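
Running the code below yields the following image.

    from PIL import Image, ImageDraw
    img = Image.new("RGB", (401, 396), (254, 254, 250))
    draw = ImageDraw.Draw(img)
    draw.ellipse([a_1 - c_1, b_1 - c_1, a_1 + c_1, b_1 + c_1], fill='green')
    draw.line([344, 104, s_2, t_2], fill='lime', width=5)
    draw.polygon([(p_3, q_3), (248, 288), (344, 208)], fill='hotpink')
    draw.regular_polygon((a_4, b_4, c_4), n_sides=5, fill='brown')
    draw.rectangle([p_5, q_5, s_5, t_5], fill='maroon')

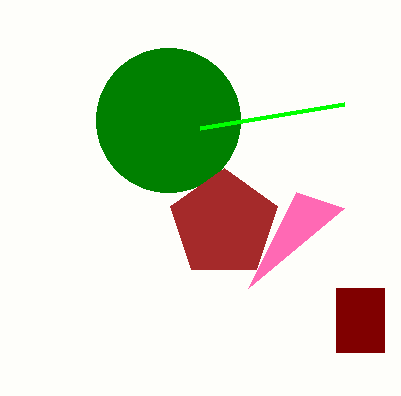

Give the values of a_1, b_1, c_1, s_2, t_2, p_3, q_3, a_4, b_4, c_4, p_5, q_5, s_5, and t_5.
a_1 = 168
b_1 = 120
c_1 = 72
s_2 = 200
t_2 = 128
p_3 = 296
q_3 = 192
a_4 = 224
b_4 = 224
c_4 = 56
p_5 = 336
q_5 = 288
s_5 = 384
t_5 = 352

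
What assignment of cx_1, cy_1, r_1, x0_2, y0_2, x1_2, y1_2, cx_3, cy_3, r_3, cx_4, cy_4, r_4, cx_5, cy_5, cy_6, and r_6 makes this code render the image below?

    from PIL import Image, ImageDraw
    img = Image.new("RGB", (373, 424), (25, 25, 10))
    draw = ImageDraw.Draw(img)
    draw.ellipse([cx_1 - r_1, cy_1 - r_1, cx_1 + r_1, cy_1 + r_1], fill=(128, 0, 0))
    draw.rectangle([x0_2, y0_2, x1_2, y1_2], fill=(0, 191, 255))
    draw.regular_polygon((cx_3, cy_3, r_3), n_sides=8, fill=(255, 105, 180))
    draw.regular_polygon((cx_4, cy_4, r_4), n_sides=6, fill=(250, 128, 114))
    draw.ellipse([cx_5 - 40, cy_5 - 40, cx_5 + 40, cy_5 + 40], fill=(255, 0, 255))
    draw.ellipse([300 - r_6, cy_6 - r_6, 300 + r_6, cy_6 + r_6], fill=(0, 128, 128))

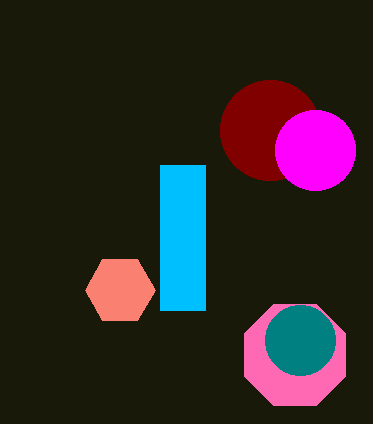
cx_1 = 270; cy_1 = 130; r_1 = 50; x0_2 = 160; y0_2 = 165; x1_2 = 205; y1_2 = 310; cx_3 = 295; cy_3 = 355; r_3 = 55; cx_4 = 120; cy_4 = 290; r_4 = 35; cx_5 = 315; cy_5 = 150; cy_6 = 340; r_6 = 35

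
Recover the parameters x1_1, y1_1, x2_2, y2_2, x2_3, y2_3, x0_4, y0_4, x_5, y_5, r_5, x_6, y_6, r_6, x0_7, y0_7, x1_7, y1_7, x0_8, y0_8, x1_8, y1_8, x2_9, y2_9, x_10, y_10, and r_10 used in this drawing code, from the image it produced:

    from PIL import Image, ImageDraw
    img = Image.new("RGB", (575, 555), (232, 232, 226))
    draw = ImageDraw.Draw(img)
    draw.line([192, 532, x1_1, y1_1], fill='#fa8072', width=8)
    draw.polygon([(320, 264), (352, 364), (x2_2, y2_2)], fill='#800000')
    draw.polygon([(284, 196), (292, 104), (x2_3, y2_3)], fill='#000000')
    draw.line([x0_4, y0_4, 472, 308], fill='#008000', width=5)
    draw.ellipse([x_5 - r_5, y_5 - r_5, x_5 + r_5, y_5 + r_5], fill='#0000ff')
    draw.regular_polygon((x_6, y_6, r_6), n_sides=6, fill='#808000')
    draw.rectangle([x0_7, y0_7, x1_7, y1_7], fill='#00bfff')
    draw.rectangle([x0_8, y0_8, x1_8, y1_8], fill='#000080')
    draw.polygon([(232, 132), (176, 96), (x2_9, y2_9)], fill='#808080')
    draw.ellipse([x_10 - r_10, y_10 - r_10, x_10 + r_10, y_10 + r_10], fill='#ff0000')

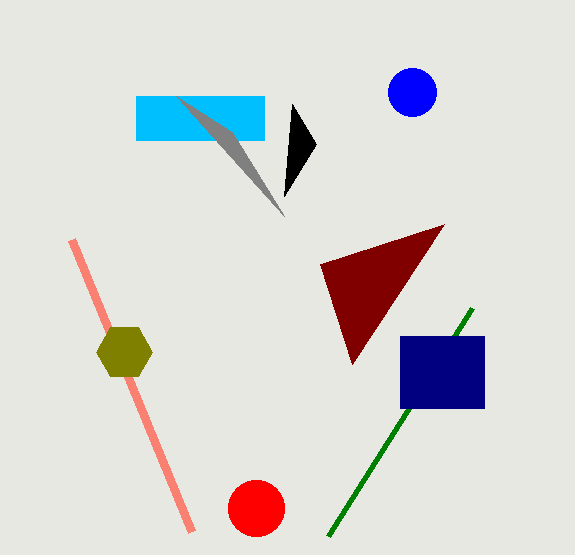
x1_1 = 72
y1_1 = 240
x2_2 = 444
y2_2 = 224
x2_3 = 316
y2_3 = 144
x0_4 = 328
y0_4 = 536
x_5 = 412
y_5 = 92
r_5 = 24
x_6 = 124
y_6 = 352
r_6 = 28
x0_7 = 136
y0_7 = 96
x1_7 = 264
y1_7 = 140
x0_8 = 400
y0_8 = 336
x1_8 = 484
y1_8 = 408
x2_9 = 284
y2_9 = 216
x_10 = 256
y_10 = 508
r_10 = 28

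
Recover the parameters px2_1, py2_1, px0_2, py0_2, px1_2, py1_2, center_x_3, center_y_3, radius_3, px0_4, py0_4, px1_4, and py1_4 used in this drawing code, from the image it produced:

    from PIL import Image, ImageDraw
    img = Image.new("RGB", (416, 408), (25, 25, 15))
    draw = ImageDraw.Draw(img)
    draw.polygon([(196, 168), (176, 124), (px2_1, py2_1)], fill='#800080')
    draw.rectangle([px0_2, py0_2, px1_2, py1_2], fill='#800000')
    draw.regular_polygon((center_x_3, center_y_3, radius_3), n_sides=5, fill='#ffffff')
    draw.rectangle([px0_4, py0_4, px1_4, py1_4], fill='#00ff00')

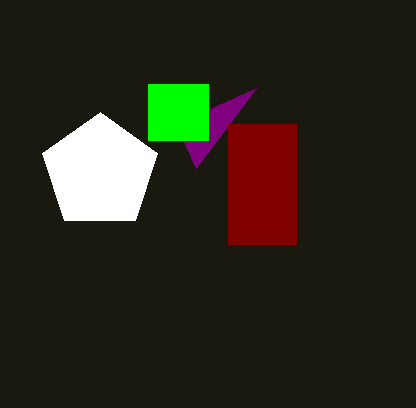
px2_1 = 256; py2_1 = 88; px0_2 = 228; py0_2 = 124; px1_2 = 296; py1_2 = 244; center_x_3 = 100; center_y_3 = 172; radius_3 = 60; px0_4 = 148; py0_4 = 84; px1_4 = 208; py1_4 = 140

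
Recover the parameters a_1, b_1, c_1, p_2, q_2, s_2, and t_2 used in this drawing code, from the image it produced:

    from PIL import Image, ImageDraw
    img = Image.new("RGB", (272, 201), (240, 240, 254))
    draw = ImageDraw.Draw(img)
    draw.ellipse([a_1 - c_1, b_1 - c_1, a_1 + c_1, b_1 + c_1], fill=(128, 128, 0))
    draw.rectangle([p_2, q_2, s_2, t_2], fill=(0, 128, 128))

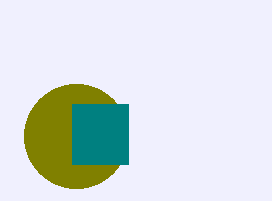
a_1 = 76, b_1 = 136, c_1 = 52, p_2 = 72, q_2 = 104, s_2 = 128, t_2 = 164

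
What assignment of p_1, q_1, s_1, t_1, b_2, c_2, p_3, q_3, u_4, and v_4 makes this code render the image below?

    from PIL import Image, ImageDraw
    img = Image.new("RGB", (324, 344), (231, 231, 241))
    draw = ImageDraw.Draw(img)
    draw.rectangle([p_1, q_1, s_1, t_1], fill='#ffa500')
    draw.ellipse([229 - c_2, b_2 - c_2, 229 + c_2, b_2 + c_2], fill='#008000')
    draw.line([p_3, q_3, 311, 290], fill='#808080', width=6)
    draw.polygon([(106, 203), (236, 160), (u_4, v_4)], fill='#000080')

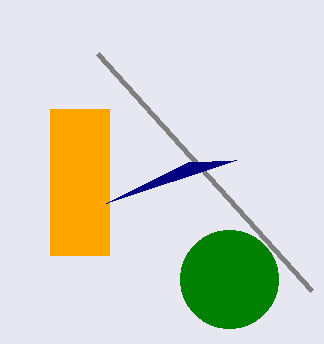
p_1 = 50, q_1 = 109, s_1 = 109, t_1 = 255, b_2 = 279, c_2 = 49, p_3 = 97, q_3 = 53, u_4 = 188, v_4 = 162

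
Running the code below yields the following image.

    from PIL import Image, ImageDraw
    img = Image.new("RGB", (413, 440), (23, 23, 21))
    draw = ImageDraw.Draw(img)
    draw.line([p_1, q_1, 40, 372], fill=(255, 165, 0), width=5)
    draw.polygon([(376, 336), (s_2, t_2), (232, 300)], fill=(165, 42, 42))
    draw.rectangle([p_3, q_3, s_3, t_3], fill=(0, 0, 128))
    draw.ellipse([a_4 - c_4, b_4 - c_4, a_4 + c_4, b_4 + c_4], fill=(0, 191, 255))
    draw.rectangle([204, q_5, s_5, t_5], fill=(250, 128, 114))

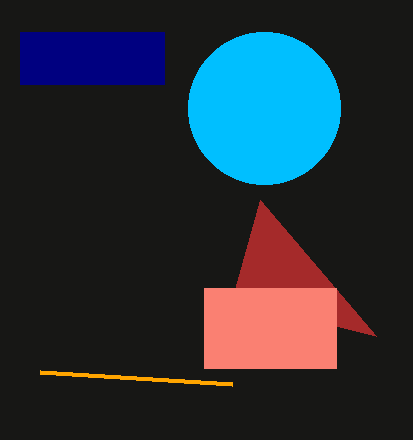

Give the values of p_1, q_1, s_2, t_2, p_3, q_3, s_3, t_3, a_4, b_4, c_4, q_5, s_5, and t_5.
p_1 = 232
q_1 = 384
s_2 = 260
t_2 = 200
p_3 = 20
q_3 = 32
s_3 = 164
t_3 = 84
a_4 = 264
b_4 = 108
c_4 = 76
q_5 = 288
s_5 = 336
t_5 = 368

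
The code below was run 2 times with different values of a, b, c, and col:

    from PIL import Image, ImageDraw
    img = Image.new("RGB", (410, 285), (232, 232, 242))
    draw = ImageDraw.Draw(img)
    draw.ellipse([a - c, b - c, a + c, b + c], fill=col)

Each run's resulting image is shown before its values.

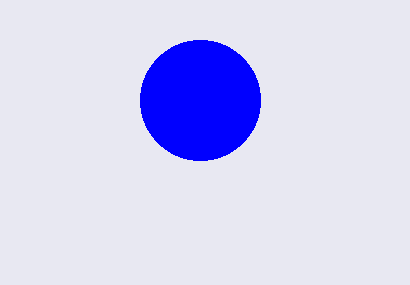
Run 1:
a = 200, b = 100, c = 60, col = 'blue'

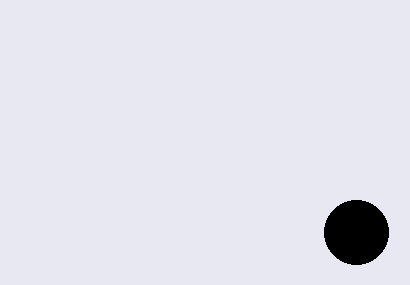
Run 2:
a = 356; b = 232; c = 32; col = 'black'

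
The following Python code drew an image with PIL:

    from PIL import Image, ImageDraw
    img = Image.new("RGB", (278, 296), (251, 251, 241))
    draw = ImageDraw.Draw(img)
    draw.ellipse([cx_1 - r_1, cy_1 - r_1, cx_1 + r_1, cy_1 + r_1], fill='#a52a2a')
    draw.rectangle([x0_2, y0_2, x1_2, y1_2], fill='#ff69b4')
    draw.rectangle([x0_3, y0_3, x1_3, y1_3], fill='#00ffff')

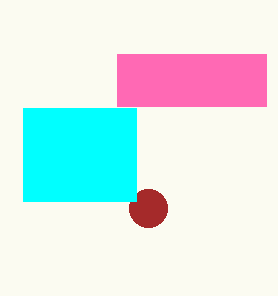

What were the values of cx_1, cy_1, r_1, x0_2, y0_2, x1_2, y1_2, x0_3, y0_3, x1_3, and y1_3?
cx_1 = 148; cy_1 = 208; r_1 = 19; x0_2 = 117; y0_2 = 54; x1_2 = 266; y1_2 = 106; x0_3 = 23; y0_3 = 108; x1_3 = 136; y1_3 = 201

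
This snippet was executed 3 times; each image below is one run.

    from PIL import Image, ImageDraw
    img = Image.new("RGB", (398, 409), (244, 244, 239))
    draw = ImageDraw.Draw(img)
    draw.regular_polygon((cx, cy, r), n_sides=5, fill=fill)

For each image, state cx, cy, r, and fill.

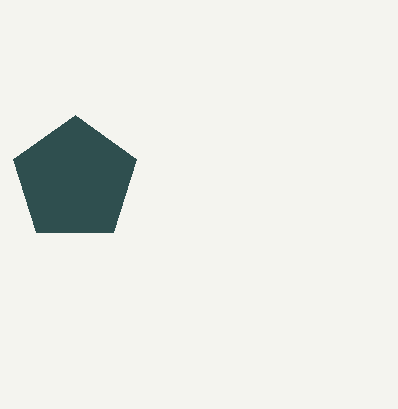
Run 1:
cx = 75, cy = 180, r = 65, fill = 'darkslategray'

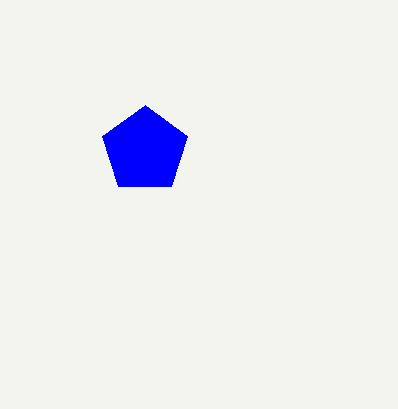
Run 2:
cx = 145
cy = 150
r = 45
fill = 'blue'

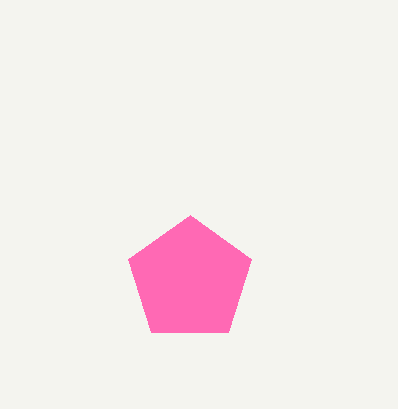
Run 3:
cx = 190, cy = 280, r = 65, fill = 'hotpink'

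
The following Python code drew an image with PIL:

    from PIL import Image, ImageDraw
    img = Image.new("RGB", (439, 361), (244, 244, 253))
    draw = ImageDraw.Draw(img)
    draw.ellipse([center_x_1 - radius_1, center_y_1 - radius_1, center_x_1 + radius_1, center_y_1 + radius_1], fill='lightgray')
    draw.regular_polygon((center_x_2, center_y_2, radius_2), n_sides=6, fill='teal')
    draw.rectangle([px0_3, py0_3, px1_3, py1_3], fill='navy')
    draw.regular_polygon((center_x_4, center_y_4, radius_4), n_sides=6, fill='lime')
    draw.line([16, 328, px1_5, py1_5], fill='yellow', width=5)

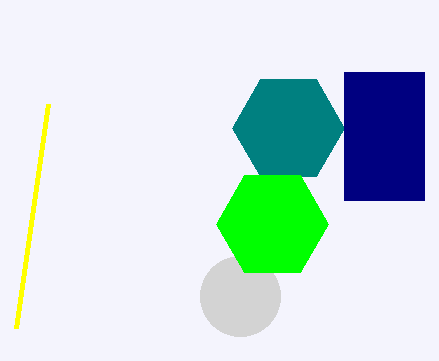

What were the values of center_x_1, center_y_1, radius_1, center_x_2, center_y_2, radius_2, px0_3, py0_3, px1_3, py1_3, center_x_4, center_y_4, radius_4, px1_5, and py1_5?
center_x_1 = 240; center_y_1 = 296; radius_1 = 40; center_x_2 = 288; center_y_2 = 128; radius_2 = 56; px0_3 = 344; py0_3 = 72; px1_3 = 424; py1_3 = 200; center_x_4 = 272; center_y_4 = 224; radius_4 = 56; px1_5 = 48; py1_5 = 104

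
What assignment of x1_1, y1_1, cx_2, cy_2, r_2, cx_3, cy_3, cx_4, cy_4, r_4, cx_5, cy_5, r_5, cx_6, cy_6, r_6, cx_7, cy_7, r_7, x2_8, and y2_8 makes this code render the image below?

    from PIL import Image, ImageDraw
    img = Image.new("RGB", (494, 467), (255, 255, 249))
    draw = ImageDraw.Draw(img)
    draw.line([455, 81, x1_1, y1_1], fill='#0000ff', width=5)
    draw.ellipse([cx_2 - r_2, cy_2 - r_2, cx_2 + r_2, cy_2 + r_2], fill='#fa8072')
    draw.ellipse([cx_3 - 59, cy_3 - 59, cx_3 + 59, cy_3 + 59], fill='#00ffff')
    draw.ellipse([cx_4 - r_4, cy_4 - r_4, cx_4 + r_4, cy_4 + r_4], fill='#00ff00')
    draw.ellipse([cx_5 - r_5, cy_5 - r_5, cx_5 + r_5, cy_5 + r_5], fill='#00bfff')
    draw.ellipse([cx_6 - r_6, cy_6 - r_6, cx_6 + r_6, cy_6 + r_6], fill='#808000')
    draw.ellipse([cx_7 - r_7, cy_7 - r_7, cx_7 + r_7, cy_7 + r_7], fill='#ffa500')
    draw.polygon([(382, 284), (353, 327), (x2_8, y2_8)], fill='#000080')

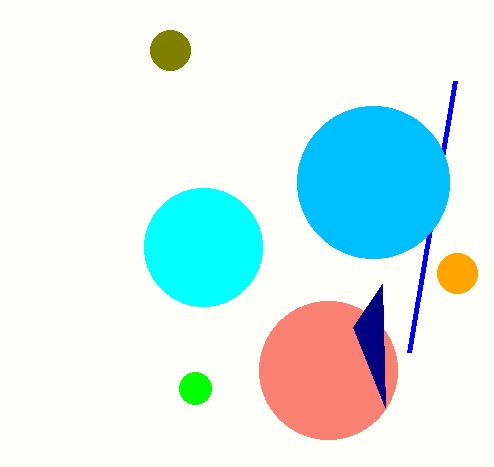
x1_1 = 409; y1_1 = 352; cx_2 = 328; cy_2 = 370; r_2 = 69; cx_3 = 203; cy_3 = 247; cx_4 = 195; cy_4 = 388; r_4 = 16; cx_5 = 373; cy_5 = 182; r_5 = 76; cx_6 = 170; cy_6 = 50; r_6 = 20; cx_7 = 457; cy_7 = 273; r_7 = 20; x2_8 = 385; y2_8 = 407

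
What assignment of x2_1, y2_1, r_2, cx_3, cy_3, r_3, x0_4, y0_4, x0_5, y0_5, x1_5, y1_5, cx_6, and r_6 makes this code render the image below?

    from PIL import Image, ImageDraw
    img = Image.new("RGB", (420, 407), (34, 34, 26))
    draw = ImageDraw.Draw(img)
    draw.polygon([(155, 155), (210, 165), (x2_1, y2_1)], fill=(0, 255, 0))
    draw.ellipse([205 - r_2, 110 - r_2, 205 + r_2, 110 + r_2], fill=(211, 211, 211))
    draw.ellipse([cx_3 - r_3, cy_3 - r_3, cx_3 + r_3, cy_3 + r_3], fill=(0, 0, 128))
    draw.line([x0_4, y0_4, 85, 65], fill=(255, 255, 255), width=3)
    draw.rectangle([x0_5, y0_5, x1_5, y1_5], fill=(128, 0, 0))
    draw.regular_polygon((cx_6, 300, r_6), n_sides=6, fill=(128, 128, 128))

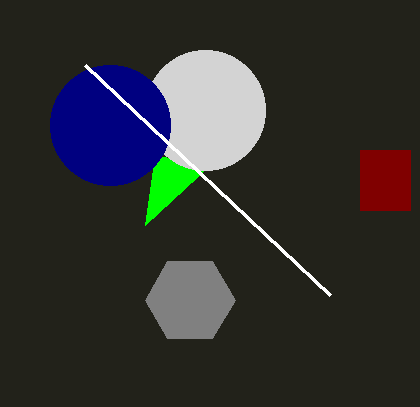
x2_1 = 145; y2_1 = 225; r_2 = 60; cx_3 = 110; cy_3 = 125; r_3 = 60; x0_4 = 330; y0_4 = 295; x0_5 = 360; y0_5 = 150; x1_5 = 410; y1_5 = 210; cx_6 = 190; r_6 = 45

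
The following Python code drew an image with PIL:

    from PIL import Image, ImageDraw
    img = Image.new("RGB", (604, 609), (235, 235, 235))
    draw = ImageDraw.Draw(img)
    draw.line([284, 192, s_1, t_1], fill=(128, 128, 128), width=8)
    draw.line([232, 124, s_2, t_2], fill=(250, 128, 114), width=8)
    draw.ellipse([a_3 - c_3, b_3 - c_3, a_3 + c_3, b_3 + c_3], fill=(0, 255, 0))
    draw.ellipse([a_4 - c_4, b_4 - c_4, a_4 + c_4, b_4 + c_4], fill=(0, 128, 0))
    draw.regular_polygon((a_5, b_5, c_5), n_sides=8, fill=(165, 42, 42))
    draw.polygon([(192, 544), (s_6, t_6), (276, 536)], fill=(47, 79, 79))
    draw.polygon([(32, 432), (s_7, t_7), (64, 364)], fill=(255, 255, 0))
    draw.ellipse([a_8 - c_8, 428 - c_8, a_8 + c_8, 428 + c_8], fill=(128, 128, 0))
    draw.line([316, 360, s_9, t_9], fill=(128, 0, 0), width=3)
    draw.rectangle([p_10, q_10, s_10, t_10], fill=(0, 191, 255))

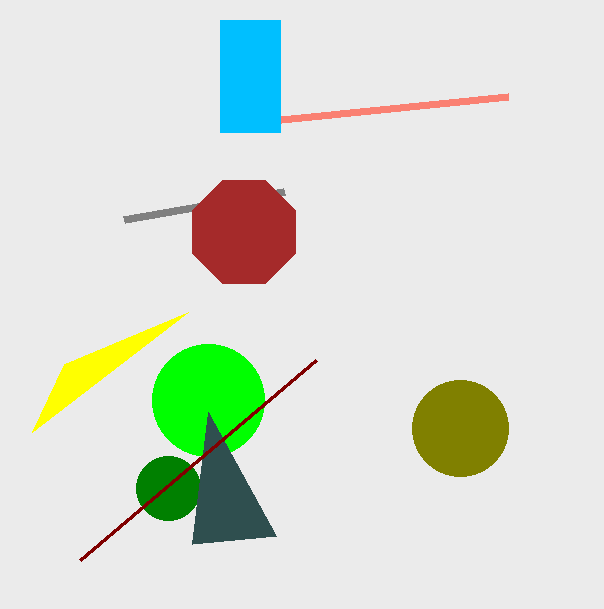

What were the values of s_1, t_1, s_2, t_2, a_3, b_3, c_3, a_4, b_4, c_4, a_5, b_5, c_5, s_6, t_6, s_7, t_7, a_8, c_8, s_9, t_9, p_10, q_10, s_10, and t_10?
s_1 = 124; t_1 = 220; s_2 = 508; t_2 = 96; a_3 = 208; b_3 = 400; c_3 = 56; a_4 = 168; b_4 = 488; c_4 = 32; a_5 = 244; b_5 = 232; c_5 = 56; s_6 = 208; t_6 = 412; s_7 = 188; t_7 = 312; a_8 = 460; c_8 = 48; s_9 = 80; t_9 = 560; p_10 = 220; q_10 = 20; s_10 = 280; t_10 = 132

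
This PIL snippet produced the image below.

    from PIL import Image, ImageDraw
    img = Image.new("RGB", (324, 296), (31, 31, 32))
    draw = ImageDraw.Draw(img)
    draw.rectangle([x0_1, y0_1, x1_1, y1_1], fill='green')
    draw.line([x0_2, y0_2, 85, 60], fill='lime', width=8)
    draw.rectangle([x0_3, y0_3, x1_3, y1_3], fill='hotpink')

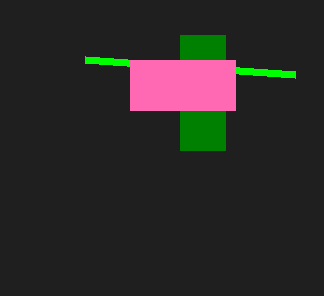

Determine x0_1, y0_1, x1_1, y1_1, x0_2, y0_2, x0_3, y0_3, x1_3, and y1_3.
x0_1 = 180; y0_1 = 35; x1_1 = 225; y1_1 = 150; x0_2 = 295; y0_2 = 75; x0_3 = 130; y0_3 = 60; x1_3 = 235; y1_3 = 110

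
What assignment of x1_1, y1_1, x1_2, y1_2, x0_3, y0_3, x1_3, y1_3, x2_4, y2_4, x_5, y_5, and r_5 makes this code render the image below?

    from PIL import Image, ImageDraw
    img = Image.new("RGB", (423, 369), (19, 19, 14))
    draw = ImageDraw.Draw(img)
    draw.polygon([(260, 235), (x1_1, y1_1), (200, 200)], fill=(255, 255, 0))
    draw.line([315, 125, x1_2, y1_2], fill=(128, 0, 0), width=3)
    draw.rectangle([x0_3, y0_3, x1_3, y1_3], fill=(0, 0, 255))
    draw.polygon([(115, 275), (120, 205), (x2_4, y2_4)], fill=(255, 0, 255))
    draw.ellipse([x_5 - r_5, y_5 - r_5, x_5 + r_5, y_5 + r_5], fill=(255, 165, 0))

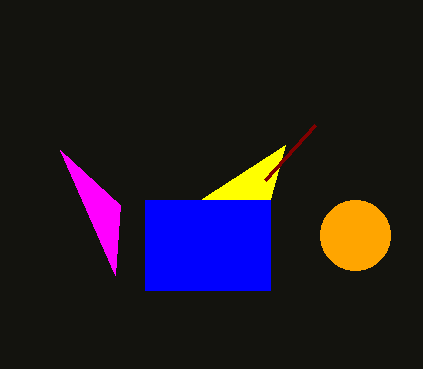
x1_1 = 285, y1_1 = 145, x1_2 = 265, y1_2 = 180, x0_3 = 145, y0_3 = 200, x1_3 = 270, y1_3 = 290, x2_4 = 60, y2_4 = 150, x_5 = 355, y_5 = 235, r_5 = 35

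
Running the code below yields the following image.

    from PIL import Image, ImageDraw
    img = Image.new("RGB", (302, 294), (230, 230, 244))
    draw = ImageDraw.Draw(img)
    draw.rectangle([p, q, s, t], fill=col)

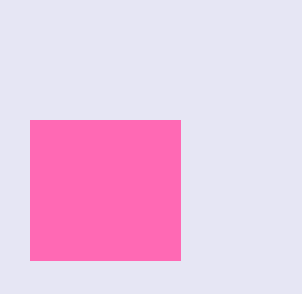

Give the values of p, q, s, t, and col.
p = 30, q = 120, s = 180, t = 260, col = 'hotpink'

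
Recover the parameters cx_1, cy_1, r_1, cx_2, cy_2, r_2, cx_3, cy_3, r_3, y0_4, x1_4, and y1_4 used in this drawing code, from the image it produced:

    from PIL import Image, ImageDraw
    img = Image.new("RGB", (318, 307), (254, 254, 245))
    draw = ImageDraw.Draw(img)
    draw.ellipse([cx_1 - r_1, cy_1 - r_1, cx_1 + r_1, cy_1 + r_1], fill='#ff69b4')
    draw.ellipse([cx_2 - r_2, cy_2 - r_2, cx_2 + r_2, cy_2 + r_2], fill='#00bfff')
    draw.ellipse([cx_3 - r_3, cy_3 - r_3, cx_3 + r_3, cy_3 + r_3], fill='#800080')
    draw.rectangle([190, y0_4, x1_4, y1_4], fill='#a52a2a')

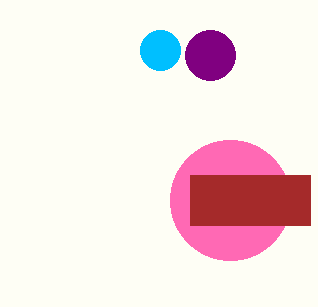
cx_1 = 230, cy_1 = 200, r_1 = 60, cx_2 = 160, cy_2 = 50, r_2 = 20, cx_3 = 210, cy_3 = 55, r_3 = 25, y0_4 = 175, x1_4 = 310, y1_4 = 225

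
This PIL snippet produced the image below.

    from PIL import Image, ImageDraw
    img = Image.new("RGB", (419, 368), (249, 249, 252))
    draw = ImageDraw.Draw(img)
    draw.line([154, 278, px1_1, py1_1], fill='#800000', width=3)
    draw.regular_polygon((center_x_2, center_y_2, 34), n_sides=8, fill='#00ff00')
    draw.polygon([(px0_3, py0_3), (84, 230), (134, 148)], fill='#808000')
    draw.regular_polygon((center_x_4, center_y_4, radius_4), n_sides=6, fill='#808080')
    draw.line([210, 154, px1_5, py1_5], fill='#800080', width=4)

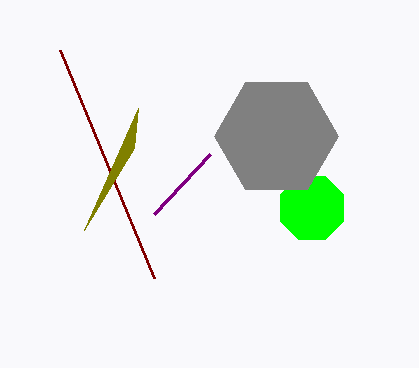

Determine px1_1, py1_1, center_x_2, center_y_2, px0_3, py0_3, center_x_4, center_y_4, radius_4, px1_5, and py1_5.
px1_1 = 60; py1_1 = 50; center_x_2 = 312; center_y_2 = 208; px0_3 = 138; py0_3 = 108; center_x_4 = 276; center_y_4 = 136; radius_4 = 62; px1_5 = 154; py1_5 = 214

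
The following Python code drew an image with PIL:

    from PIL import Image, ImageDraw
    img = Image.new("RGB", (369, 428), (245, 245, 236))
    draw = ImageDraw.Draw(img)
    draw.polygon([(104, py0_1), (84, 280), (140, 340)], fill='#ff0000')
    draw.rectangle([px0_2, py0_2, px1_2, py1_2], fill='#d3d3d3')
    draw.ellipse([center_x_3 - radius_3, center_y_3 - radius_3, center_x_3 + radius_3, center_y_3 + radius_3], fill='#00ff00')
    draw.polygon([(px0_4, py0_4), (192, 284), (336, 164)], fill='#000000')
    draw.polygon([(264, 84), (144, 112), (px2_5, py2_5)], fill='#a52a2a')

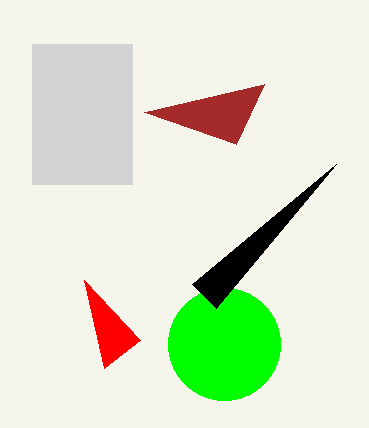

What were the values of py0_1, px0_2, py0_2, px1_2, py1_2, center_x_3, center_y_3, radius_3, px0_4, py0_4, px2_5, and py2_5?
py0_1 = 368, px0_2 = 32, py0_2 = 44, px1_2 = 132, py1_2 = 184, center_x_3 = 224, center_y_3 = 344, radius_3 = 56, px0_4 = 216, py0_4 = 308, px2_5 = 236, py2_5 = 144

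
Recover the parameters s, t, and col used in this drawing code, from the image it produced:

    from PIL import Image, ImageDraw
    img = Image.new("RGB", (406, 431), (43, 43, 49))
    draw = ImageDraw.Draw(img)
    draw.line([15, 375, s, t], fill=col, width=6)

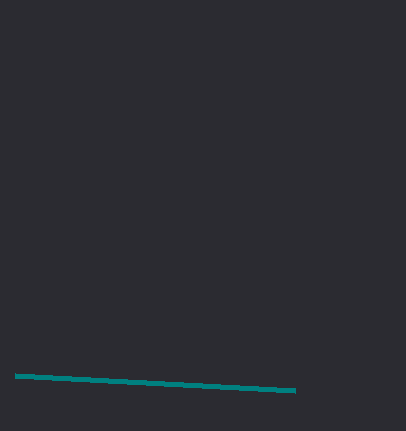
s = 295, t = 390, col = 'teal'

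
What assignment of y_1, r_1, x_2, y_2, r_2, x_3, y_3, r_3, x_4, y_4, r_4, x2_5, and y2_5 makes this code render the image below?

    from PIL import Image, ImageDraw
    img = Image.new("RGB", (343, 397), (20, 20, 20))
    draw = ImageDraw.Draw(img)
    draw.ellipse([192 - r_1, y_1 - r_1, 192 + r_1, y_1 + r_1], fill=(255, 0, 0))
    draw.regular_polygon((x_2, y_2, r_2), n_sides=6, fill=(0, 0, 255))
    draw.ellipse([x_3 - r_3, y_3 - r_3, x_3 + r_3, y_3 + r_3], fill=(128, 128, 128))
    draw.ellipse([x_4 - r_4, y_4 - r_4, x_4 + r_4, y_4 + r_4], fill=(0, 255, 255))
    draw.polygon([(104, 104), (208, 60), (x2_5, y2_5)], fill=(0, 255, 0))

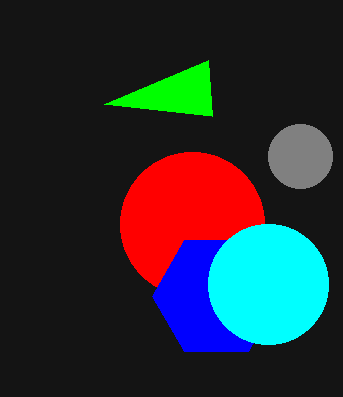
y_1 = 224; r_1 = 72; x_2 = 216; y_2 = 296; r_2 = 64; x_3 = 300; y_3 = 156; r_3 = 32; x_4 = 268; y_4 = 284; r_4 = 60; x2_5 = 212; y2_5 = 116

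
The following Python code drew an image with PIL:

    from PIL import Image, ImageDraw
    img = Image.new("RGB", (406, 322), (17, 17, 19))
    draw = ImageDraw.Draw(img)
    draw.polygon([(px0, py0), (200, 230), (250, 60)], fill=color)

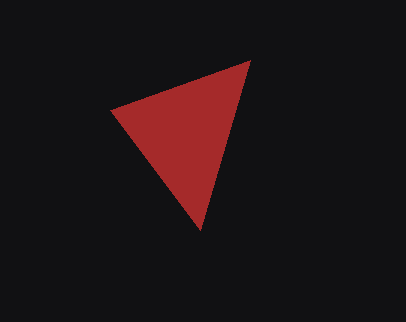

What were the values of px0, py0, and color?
px0 = 110
py0 = 110
color = 'brown'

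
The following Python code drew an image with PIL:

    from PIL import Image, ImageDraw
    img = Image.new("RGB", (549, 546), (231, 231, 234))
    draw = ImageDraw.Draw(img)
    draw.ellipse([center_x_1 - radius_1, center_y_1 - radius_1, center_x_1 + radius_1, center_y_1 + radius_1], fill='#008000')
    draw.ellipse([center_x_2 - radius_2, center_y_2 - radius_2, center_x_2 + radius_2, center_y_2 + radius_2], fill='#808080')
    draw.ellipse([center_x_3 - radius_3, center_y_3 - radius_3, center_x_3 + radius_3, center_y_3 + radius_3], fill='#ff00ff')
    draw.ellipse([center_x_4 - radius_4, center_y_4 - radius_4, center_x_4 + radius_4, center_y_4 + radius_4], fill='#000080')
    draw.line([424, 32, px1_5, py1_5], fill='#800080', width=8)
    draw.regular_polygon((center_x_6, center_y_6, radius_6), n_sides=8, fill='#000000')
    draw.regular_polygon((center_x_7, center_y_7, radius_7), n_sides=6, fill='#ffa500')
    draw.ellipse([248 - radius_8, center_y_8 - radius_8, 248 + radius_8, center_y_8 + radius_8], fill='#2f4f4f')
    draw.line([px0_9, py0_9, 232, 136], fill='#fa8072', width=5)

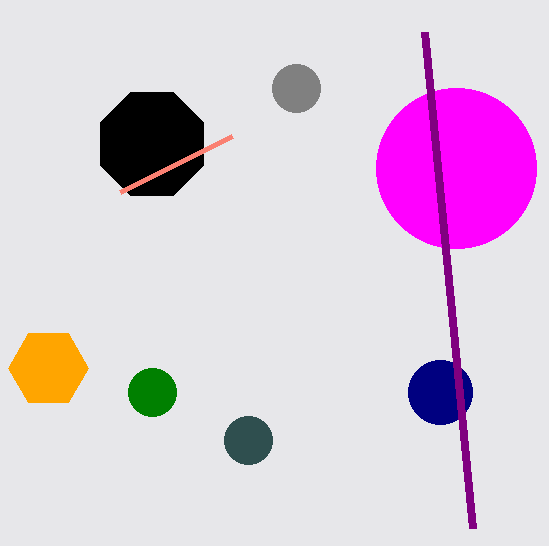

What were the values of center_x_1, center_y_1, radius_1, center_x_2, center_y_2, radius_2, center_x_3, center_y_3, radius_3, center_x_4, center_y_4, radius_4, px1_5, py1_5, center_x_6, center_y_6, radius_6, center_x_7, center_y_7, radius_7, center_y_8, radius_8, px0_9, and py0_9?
center_x_1 = 152, center_y_1 = 392, radius_1 = 24, center_x_2 = 296, center_y_2 = 88, radius_2 = 24, center_x_3 = 456, center_y_3 = 168, radius_3 = 80, center_x_4 = 440, center_y_4 = 392, radius_4 = 32, px1_5 = 472, py1_5 = 528, center_x_6 = 152, center_y_6 = 144, radius_6 = 56, center_x_7 = 48, center_y_7 = 368, radius_7 = 40, center_y_8 = 440, radius_8 = 24, px0_9 = 120, py0_9 = 192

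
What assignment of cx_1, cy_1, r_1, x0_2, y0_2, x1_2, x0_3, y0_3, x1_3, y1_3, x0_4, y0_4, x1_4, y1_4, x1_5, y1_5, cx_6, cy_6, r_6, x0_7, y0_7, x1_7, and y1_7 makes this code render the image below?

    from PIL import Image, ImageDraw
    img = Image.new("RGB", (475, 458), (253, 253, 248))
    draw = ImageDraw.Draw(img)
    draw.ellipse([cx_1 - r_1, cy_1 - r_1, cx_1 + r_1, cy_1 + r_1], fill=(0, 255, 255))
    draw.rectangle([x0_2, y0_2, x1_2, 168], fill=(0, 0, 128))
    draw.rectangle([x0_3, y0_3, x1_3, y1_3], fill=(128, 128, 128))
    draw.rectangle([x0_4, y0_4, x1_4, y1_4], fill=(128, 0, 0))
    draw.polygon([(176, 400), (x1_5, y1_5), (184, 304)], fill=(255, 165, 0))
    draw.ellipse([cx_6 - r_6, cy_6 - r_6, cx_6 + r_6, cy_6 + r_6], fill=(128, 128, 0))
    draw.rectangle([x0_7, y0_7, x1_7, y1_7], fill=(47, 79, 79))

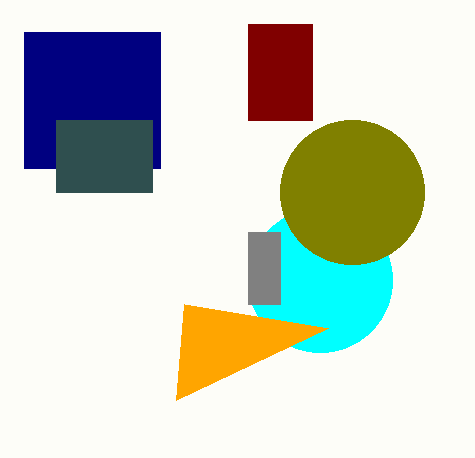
cx_1 = 320
cy_1 = 280
r_1 = 72
x0_2 = 24
y0_2 = 32
x1_2 = 160
x0_3 = 248
y0_3 = 232
x1_3 = 280
y1_3 = 304
x0_4 = 248
y0_4 = 24
x1_4 = 312
y1_4 = 120
x1_5 = 328
y1_5 = 328
cx_6 = 352
cy_6 = 192
r_6 = 72
x0_7 = 56
y0_7 = 120
x1_7 = 152
y1_7 = 192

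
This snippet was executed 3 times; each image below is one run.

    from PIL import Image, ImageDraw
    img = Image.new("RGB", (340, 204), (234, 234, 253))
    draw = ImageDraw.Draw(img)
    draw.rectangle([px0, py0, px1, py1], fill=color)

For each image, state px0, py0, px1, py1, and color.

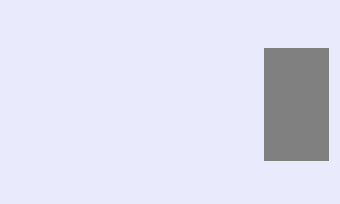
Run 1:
px0 = 264, py0 = 48, px1 = 328, py1 = 160, color = 'gray'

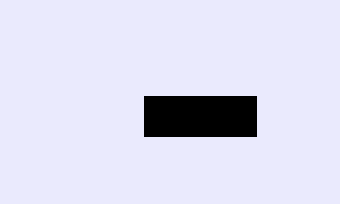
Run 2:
px0 = 144
py0 = 96
px1 = 256
py1 = 136
color = 'black'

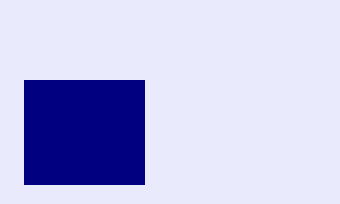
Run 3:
px0 = 24; py0 = 80; px1 = 144; py1 = 184; color = 'navy'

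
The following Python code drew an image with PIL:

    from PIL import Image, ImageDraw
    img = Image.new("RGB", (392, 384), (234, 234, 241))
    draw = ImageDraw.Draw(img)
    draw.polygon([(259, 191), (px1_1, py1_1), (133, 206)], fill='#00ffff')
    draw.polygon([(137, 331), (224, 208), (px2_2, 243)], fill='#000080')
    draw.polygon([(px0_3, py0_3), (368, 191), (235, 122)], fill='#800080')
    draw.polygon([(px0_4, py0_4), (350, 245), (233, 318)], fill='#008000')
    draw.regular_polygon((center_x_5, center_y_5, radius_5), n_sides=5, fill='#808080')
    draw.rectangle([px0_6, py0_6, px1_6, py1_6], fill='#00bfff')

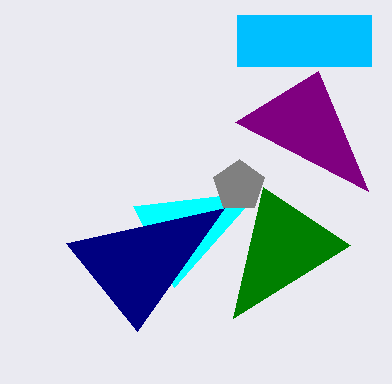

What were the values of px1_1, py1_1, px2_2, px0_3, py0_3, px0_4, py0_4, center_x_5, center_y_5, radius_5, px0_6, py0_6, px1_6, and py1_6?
px1_1 = 174
py1_1 = 287
px2_2 = 66
px0_3 = 318
py0_3 = 71
px0_4 = 263
py0_4 = 187
center_x_5 = 239
center_y_5 = 186
radius_5 = 27
px0_6 = 237
py0_6 = 15
px1_6 = 371
py1_6 = 66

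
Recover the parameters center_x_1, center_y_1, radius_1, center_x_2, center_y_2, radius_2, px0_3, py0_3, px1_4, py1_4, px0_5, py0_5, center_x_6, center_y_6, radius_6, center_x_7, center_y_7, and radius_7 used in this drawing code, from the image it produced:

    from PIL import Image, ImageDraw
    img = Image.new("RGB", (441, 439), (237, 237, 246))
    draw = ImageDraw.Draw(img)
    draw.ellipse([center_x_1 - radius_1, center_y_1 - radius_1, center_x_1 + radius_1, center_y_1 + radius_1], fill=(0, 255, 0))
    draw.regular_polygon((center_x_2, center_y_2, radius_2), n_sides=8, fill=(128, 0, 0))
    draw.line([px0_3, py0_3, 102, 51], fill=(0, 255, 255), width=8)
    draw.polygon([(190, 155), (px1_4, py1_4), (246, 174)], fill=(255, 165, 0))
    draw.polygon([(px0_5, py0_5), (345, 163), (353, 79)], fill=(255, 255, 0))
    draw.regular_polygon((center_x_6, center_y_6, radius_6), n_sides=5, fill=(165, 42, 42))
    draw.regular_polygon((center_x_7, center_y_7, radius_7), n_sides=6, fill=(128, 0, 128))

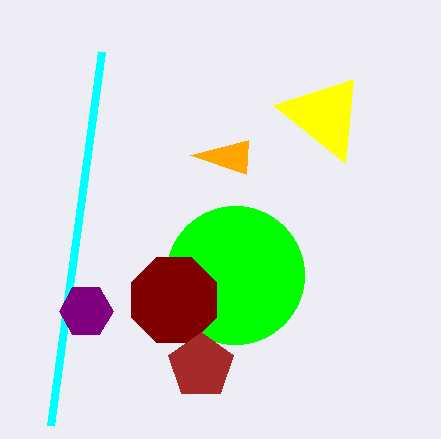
center_x_1 = 235
center_y_1 = 275
radius_1 = 69
center_x_2 = 174
center_y_2 = 300
radius_2 = 46
px0_3 = 51
py0_3 = 425
px1_4 = 248
py1_4 = 140
px0_5 = 273
py0_5 = 105
center_x_6 = 201
center_y_6 = 366
radius_6 = 34
center_x_7 = 86
center_y_7 = 311
radius_7 = 27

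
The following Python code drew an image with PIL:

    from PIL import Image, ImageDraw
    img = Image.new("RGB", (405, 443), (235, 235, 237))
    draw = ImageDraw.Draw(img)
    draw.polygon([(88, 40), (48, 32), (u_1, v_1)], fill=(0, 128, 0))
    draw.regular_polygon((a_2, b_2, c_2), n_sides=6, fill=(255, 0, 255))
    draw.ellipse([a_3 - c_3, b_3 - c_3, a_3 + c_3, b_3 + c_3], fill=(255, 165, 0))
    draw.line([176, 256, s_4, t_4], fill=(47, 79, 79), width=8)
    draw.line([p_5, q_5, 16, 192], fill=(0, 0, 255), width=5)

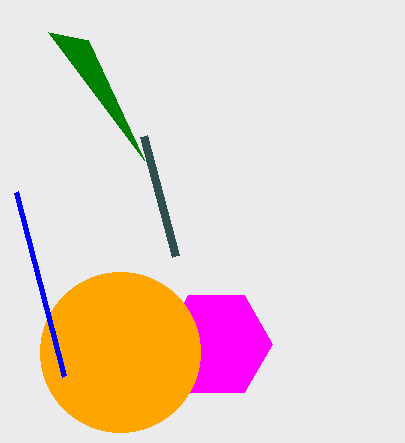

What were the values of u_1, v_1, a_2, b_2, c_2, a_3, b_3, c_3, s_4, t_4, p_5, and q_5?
u_1 = 144, v_1 = 160, a_2 = 216, b_2 = 344, c_2 = 56, a_3 = 120, b_3 = 352, c_3 = 80, s_4 = 144, t_4 = 136, p_5 = 64, q_5 = 376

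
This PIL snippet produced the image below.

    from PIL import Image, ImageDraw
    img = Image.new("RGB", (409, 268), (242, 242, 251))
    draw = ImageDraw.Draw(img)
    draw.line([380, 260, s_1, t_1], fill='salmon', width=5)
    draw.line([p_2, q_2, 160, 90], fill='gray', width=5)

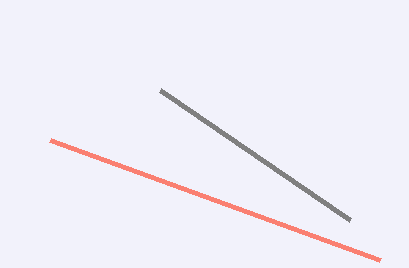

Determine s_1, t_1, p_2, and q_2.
s_1 = 50, t_1 = 140, p_2 = 350, q_2 = 220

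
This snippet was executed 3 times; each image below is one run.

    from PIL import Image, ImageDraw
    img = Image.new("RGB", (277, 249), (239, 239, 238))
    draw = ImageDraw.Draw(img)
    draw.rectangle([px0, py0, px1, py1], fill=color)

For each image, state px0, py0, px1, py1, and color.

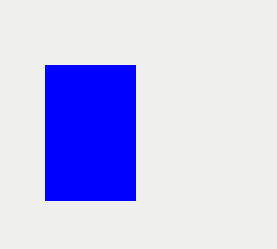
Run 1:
px0 = 45; py0 = 65; px1 = 135; py1 = 200; color = 'blue'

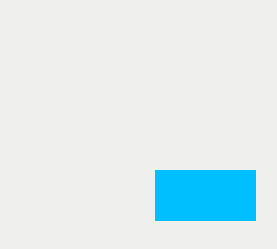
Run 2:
px0 = 155, py0 = 170, px1 = 255, py1 = 220, color = 'deepskyblue'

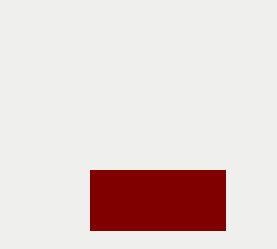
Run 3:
px0 = 90; py0 = 170; px1 = 225; py1 = 230; color = 'maroon'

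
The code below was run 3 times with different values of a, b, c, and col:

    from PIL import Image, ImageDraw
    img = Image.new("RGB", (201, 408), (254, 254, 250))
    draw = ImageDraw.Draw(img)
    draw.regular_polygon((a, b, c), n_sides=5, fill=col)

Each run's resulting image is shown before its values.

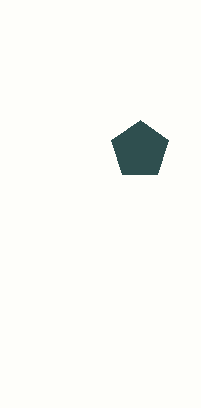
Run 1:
a = 140
b = 150
c = 30
col = 'darkslategray'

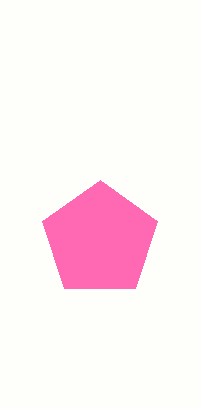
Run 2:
a = 100, b = 240, c = 60, col = 'hotpink'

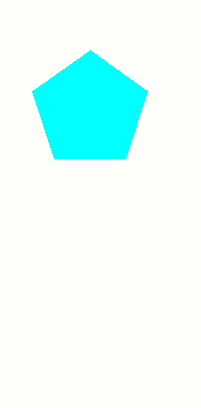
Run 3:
a = 90; b = 110; c = 60; col = 'cyan'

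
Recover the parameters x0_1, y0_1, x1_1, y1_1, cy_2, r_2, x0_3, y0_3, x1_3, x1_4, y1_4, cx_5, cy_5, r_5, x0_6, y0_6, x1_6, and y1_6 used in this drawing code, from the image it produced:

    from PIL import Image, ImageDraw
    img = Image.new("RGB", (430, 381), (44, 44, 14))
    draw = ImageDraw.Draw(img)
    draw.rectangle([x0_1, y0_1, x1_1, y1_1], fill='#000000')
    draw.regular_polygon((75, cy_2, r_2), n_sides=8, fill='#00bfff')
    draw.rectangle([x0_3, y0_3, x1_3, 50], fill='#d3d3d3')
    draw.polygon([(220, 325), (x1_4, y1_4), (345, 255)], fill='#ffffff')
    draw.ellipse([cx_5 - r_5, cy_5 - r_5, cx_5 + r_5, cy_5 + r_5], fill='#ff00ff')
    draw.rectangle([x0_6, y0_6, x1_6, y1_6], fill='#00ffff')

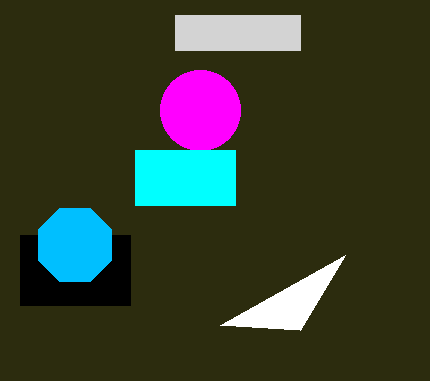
x0_1 = 20
y0_1 = 235
x1_1 = 130
y1_1 = 305
cy_2 = 245
r_2 = 40
x0_3 = 175
y0_3 = 15
x1_3 = 300
x1_4 = 300
y1_4 = 330
cx_5 = 200
cy_5 = 110
r_5 = 40
x0_6 = 135
y0_6 = 150
x1_6 = 235
y1_6 = 205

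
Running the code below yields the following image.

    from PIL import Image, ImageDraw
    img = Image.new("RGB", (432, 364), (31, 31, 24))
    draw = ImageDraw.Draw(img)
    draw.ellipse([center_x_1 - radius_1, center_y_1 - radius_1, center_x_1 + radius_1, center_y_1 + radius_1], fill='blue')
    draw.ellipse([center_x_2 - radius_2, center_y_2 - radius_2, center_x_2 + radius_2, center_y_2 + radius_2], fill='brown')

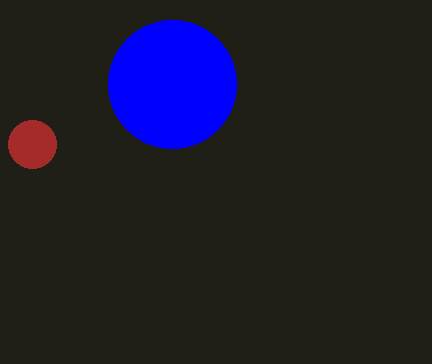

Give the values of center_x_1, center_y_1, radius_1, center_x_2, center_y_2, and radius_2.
center_x_1 = 172
center_y_1 = 84
radius_1 = 64
center_x_2 = 32
center_y_2 = 144
radius_2 = 24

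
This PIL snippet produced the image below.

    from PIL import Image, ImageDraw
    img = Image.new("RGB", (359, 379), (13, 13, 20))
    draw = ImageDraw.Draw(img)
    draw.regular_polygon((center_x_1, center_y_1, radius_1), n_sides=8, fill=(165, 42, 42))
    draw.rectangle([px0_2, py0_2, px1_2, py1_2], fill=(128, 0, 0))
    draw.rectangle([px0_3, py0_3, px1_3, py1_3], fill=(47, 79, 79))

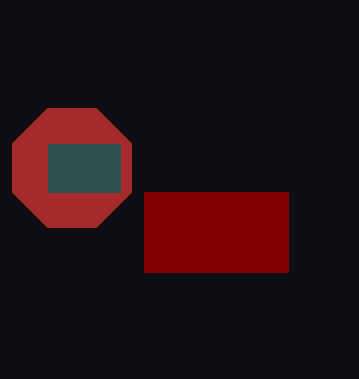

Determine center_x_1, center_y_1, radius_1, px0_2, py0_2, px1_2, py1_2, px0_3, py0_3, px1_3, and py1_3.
center_x_1 = 72, center_y_1 = 168, radius_1 = 64, px0_2 = 144, py0_2 = 192, px1_2 = 288, py1_2 = 272, px0_3 = 48, py0_3 = 144, px1_3 = 120, py1_3 = 192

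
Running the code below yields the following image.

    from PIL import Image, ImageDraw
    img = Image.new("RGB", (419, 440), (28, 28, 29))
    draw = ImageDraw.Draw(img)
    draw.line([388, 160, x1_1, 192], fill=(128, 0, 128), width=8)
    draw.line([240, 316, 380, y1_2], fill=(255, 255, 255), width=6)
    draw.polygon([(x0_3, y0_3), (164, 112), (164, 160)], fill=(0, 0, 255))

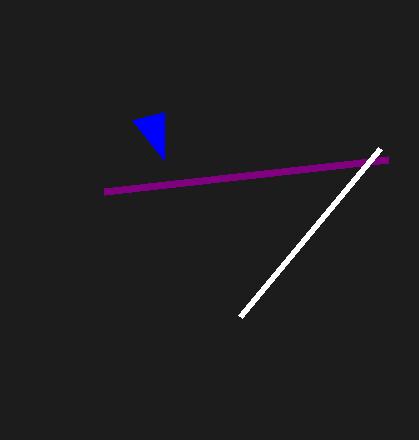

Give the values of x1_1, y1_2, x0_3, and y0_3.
x1_1 = 104; y1_2 = 148; x0_3 = 132; y0_3 = 120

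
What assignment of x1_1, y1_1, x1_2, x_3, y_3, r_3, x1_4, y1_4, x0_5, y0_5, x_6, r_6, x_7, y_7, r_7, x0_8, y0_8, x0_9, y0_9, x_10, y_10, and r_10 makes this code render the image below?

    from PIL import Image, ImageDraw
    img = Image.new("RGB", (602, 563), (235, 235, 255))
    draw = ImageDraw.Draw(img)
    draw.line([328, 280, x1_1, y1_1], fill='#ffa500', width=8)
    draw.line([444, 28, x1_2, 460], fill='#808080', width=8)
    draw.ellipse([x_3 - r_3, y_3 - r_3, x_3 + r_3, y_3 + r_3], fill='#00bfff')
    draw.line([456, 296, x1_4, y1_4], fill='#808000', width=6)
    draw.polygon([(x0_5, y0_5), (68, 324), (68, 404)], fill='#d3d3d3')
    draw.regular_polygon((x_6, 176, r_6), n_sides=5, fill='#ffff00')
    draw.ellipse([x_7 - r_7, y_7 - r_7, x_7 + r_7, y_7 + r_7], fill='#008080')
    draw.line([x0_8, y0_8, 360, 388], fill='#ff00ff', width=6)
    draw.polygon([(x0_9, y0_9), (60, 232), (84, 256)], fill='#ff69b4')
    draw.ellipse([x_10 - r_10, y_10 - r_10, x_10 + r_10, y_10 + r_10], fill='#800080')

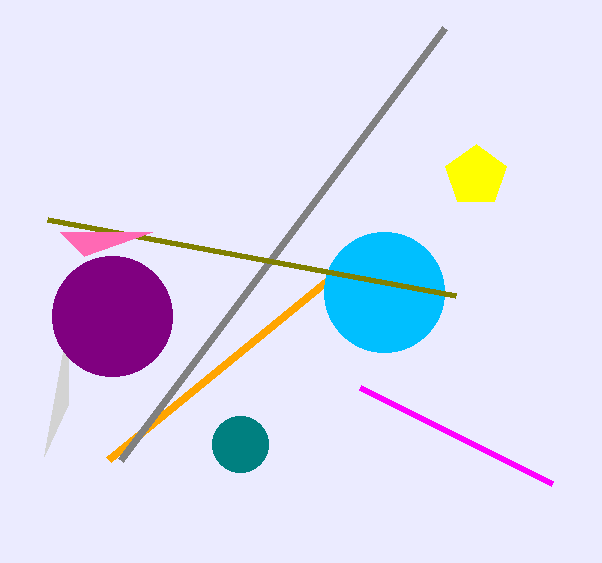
x1_1 = 108; y1_1 = 460; x1_2 = 120; x_3 = 384; y_3 = 292; r_3 = 60; x1_4 = 48; y1_4 = 220; x0_5 = 44; y0_5 = 456; x_6 = 476; r_6 = 32; x_7 = 240; y_7 = 444; r_7 = 28; x0_8 = 552; y0_8 = 484; x0_9 = 152; y0_9 = 232; x_10 = 112; y_10 = 316; r_10 = 60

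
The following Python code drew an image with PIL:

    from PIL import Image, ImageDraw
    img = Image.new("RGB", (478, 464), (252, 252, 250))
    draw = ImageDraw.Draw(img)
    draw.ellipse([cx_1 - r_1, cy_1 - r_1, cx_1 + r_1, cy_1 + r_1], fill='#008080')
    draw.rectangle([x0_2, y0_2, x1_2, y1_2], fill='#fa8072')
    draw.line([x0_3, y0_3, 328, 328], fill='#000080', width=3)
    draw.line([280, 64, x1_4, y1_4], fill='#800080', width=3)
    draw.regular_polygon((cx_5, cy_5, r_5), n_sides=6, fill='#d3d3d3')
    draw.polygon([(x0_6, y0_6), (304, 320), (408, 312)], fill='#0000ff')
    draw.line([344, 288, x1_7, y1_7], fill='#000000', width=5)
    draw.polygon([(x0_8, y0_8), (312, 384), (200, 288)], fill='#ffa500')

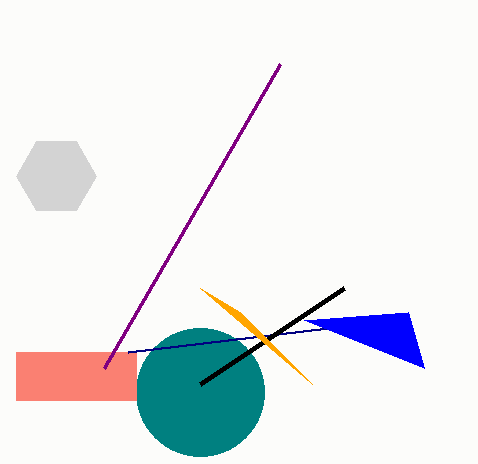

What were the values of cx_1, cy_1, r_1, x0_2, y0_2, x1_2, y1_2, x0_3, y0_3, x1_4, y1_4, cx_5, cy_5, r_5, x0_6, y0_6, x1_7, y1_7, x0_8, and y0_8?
cx_1 = 200, cy_1 = 392, r_1 = 64, x0_2 = 16, y0_2 = 352, x1_2 = 136, y1_2 = 400, x0_3 = 128, y0_3 = 352, x1_4 = 104, y1_4 = 368, cx_5 = 56, cy_5 = 176, r_5 = 40, x0_6 = 424, y0_6 = 368, x1_7 = 200, y1_7 = 384, x0_8 = 240, y0_8 = 312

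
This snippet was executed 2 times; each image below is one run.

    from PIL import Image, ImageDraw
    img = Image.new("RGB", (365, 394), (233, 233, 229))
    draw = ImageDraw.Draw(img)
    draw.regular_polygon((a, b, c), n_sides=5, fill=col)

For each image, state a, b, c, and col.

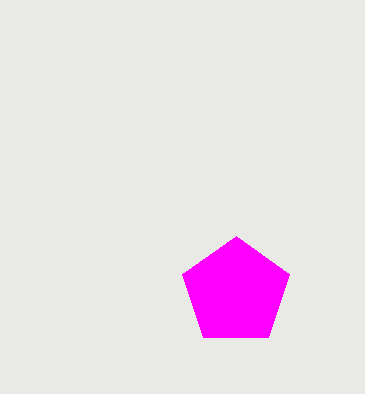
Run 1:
a = 236, b = 292, c = 56, col = 'magenta'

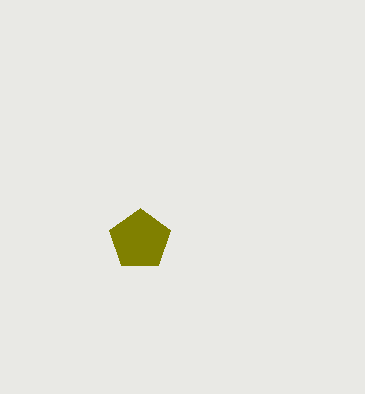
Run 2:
a = 140
b = 240
c = 32
col = 'olive'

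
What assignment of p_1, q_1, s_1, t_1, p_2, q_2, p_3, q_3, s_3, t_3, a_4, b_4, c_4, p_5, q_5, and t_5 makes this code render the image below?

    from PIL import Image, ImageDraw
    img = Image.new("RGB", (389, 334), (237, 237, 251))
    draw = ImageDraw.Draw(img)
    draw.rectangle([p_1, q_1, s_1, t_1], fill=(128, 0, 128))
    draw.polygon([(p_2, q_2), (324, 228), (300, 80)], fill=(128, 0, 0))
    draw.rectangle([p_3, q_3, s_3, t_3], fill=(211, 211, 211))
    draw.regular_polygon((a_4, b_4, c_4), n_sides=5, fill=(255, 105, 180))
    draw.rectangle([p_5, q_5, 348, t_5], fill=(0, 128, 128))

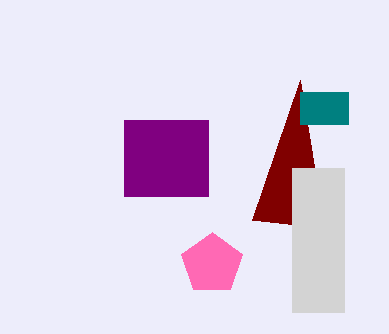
p_1 = 124, q_1 = 120, s_1 = 208, t_1 = 196, p_2 = 252, q_2 = 220, p_3 = 292, q_3 = 168, s_3 = 344, t_3 = 312, a_4 = 212, b_4 = 264, c_4 = 32, p_5 = 300, q_5 = 92, t_5 = 124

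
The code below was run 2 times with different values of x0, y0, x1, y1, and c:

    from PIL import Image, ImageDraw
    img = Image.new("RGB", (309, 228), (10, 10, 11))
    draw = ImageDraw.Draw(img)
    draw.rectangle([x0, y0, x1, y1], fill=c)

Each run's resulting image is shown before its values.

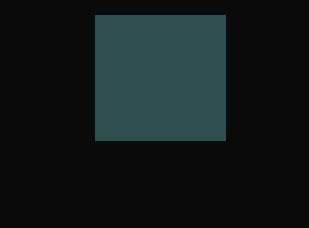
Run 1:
x0 = 95
y0 = 15
x1 = 225
y1 = 140
c = 'darkslategray'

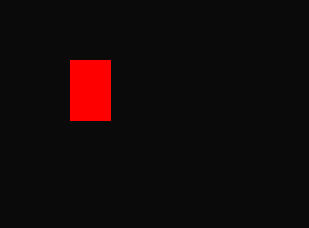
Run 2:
x0 = 70, y0 = 60, x1 = 110, y1 = 120, c = 'red'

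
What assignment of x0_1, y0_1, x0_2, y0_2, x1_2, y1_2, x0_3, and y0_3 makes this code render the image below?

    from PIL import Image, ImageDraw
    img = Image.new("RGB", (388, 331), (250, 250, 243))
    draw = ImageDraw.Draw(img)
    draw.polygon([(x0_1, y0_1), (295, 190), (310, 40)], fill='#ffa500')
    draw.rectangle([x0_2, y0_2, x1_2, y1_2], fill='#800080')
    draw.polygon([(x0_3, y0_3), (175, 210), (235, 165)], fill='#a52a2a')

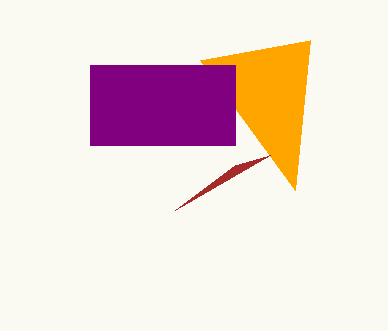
x0_1 = 200, y0_1 = 60, x0_2 = 90, y0_2 = 65, x1_2 = 235, y1_2 = 145, x0_3 = 270, y0_3 = 155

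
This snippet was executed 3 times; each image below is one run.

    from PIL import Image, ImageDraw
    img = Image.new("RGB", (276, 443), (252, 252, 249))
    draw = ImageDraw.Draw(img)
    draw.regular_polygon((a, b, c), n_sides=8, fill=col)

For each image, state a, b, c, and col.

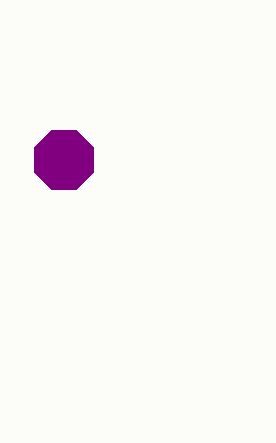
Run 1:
a = 64
b = 160
c = 32
col = 'purple'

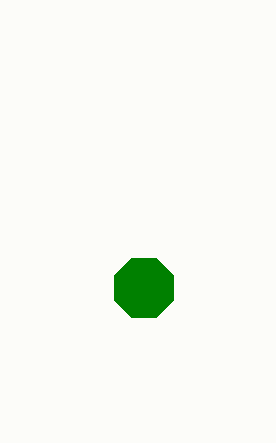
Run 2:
a = 144
b = 288
c = 32
col = 'green'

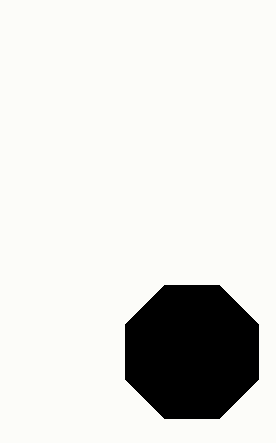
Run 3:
a = 192, b = 352, c = 72, col = 'black'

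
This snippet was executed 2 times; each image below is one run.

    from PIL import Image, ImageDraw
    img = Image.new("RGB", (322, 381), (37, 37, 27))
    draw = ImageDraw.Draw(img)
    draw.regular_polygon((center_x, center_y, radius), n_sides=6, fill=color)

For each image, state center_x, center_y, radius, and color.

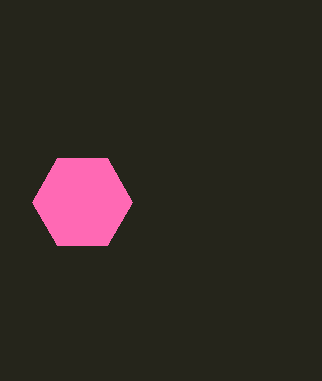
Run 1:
center_x = 82; center_y = 202; radius = 50; color = 'hotpink'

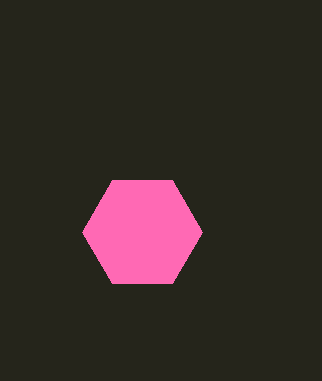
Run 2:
center_x = 142; center_y = 232; radius = 60; color = 'hotpink'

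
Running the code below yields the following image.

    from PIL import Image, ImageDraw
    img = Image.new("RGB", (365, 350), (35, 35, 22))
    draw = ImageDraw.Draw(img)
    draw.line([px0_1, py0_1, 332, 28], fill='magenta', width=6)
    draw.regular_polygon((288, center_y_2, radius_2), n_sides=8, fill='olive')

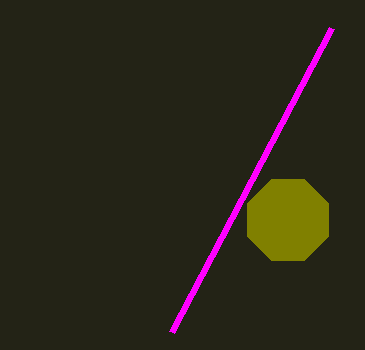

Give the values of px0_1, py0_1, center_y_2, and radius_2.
px0_1 = 172, py0_1 = 332, center_y_2 = 220, radius_2 = 44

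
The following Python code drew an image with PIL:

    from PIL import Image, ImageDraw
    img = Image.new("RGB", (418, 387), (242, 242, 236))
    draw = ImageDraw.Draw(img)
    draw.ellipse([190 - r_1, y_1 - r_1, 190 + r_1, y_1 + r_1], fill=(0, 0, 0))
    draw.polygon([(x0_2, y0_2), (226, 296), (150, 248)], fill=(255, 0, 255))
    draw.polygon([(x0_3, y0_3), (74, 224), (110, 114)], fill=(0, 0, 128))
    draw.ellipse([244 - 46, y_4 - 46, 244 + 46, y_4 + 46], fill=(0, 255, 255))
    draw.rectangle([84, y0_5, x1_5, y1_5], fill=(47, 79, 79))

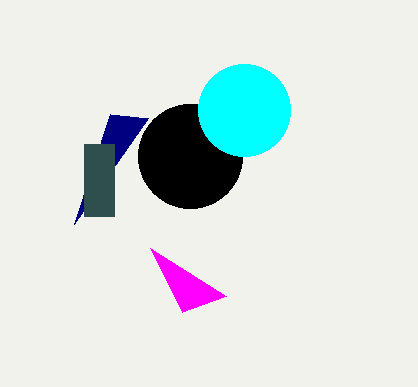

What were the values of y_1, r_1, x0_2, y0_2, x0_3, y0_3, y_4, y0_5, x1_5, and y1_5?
y_1 = 156
r_1 = 52
x0_2 = 182
y0_2 = 312
x0_3 = 148
y0_3 = 118
y_4 = 110
y0_5 = 144
x1_5 = 114
y1_5 = 216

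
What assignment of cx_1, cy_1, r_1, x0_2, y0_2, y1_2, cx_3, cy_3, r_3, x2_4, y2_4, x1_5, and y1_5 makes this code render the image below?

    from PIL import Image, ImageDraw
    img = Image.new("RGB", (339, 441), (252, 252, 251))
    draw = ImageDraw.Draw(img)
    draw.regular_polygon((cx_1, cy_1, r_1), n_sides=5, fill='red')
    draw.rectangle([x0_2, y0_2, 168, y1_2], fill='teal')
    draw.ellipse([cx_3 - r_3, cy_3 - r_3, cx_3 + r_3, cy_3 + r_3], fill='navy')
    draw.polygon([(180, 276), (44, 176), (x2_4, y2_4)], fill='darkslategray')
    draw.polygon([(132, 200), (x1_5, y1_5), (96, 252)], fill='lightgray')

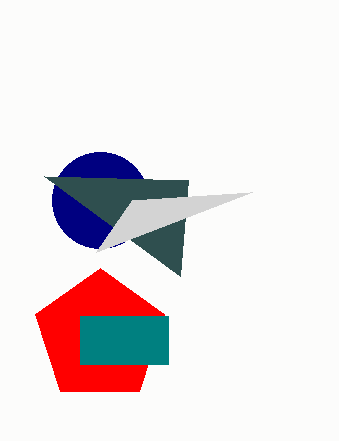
cx_1 = 100
cy_1 = 336
r_1 = 68
x0_2 = 80
y0_2 = 316
y1_2 = 364
cx_3 = 100
cy_3 = 200
r_3 = 48
x2_4 = 188
y2_4 = 180
x1_5 = 252
y1_5 = 192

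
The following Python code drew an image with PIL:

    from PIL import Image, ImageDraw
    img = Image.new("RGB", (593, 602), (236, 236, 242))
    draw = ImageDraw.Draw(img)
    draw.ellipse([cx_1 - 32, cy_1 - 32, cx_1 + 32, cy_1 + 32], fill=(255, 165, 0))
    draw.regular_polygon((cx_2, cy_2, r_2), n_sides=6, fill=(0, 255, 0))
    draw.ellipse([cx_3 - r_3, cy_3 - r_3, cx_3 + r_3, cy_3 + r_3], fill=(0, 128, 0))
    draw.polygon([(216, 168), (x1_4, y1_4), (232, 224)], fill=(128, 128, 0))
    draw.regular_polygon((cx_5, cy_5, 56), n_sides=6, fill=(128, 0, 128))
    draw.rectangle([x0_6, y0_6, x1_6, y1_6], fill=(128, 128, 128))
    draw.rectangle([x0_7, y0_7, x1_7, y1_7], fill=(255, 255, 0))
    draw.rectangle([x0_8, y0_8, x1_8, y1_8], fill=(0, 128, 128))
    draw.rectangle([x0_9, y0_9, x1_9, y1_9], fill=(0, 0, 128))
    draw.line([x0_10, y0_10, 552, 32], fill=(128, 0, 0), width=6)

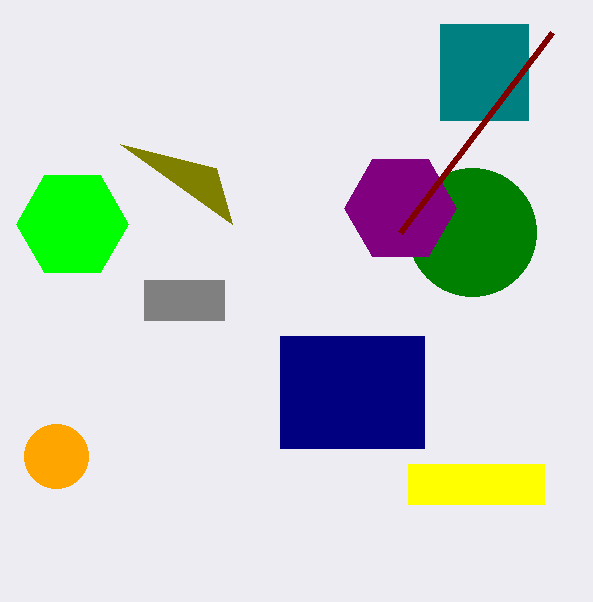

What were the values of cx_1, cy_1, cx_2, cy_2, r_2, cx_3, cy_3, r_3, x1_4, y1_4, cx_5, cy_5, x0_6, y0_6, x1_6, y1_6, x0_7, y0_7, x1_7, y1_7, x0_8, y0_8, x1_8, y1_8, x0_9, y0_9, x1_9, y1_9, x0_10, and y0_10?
cx_1 = 56
cy_1 = 456
cx_2 = 72
cy_2 = 224
r_2 = 56
cx_3 = 472
cy_3 = 232
r_3 = 64
x1_4 = 120
y1_4 = 144
cx_5 = 400
cy_5 = 208
x0_6 = 144
y0_6 = 280
x1_6 = 224
y1_6 = 320
x0_7 = 408
y0_7 = 464
x1_7 = 544
y1_7 = 504
x0_8 = 440
y0_8 = 24
x1_8 = 528
y1_8 = 120
x0_9 = 280
y0_9 = 336
x1_9 = 424
y1_9 = 448
x0_10 = 400
y0_10 = 232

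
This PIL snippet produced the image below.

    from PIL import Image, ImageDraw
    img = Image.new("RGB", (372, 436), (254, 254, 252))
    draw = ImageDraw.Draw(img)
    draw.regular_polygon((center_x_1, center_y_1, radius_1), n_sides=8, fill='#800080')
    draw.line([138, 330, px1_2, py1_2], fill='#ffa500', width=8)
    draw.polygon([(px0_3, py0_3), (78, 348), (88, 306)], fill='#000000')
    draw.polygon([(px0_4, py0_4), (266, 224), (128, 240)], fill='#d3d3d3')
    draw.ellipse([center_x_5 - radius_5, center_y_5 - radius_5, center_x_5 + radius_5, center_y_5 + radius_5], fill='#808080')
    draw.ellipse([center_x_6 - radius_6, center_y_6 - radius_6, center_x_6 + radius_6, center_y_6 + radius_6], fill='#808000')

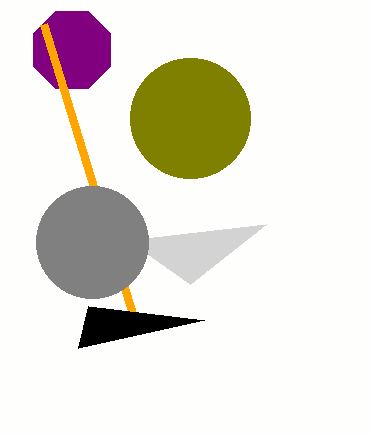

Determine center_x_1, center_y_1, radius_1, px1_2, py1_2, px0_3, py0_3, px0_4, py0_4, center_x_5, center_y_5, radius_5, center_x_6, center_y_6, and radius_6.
center_x_1 = 72; center_y_1 = 50; radius_1 = 42; px1_2 = 44; py1_2 = 24; px0_3 = 204; py0_3 = 320; px0_4 = 190; py0_4 = 284; center_x_5 = 92; center_y_5 = 242; radius_5 = 56; center_x_6 = 190; center_y_6 = 118; radius_6 = 60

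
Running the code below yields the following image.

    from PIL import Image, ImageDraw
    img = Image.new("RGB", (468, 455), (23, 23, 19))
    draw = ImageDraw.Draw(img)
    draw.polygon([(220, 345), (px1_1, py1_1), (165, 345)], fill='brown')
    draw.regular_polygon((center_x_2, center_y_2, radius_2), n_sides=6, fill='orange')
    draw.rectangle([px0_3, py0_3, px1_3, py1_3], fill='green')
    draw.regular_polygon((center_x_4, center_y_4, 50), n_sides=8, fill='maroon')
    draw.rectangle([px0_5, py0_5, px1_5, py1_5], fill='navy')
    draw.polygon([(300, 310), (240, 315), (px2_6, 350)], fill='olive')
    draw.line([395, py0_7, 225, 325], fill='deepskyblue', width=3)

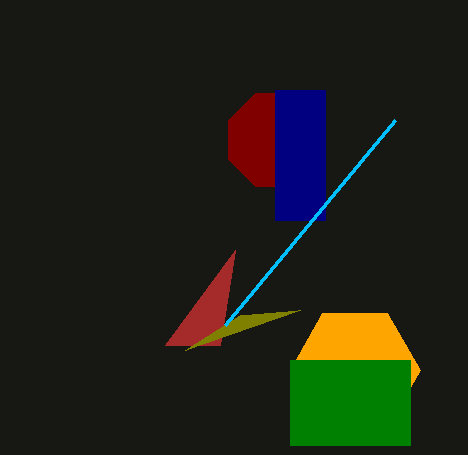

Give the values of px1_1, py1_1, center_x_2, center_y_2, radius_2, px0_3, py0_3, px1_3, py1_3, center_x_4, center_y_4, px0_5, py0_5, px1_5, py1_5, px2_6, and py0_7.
px1_1 = 235, py1_1 = 250, center_x_2 = 355, center_y_2 = 370, radius_2 = 65, px0_3 = 290, py0_3 = 360, px1_3 = 410, py1_3 = 445, center_x_4 = 275, center_y_4 = 140, px0_5 = 275, py0_5 = 90, px1_5 = 325, py1_5 = 220, px2_6 = 185, py0_7 = 120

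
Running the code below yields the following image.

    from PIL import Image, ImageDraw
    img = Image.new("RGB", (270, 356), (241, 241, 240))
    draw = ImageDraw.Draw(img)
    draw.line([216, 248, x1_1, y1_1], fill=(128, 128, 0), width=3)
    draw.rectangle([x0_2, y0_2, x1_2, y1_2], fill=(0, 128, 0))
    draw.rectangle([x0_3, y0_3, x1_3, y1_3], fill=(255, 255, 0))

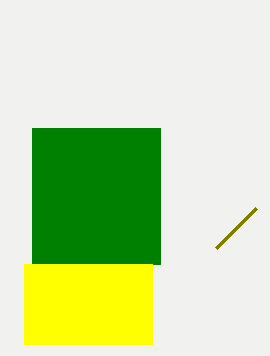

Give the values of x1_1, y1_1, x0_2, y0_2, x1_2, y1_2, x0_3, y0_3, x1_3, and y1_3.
x1_1 = 256
y1_1 = 208
x0_2 = 32
y0_2 = 128
x1_2 = 160
y1_2 = 264
x0_3 = 24
y0_3 = 264
x1_3 = 152
y1_3 = 344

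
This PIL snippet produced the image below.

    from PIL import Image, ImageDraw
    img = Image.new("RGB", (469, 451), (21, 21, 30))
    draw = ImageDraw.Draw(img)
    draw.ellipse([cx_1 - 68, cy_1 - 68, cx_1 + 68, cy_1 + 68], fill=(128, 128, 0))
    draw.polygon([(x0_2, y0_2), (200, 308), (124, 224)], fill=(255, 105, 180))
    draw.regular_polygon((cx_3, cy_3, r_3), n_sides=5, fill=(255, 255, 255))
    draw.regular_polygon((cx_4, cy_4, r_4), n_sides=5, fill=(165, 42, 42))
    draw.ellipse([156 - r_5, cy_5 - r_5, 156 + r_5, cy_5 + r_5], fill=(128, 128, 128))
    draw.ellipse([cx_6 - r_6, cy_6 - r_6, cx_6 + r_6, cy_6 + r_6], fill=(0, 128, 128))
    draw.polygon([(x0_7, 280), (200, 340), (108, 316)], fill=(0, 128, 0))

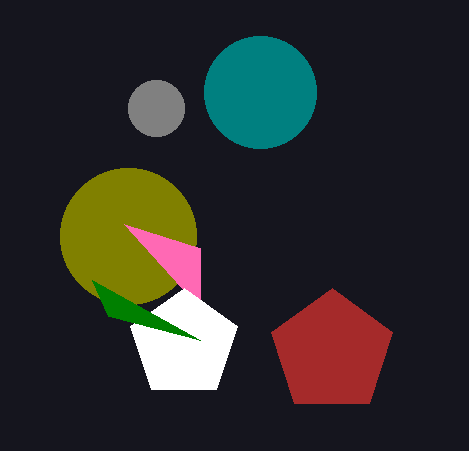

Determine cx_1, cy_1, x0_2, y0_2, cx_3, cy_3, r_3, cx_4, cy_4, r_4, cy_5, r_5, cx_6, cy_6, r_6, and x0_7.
cx_1 = 128
cy_1 = 236
x0_2 = 200
y0_2 = 248
cx_3 = 184
cy_3 = 344
r_3 = 56
cx_4 = 332
cy_4 = 352
r_4 = 64
cy_5 = 108
r_5 = 28
cx_6 = 260
cy_6 = 92
r_6 = 56
x0_7 = 92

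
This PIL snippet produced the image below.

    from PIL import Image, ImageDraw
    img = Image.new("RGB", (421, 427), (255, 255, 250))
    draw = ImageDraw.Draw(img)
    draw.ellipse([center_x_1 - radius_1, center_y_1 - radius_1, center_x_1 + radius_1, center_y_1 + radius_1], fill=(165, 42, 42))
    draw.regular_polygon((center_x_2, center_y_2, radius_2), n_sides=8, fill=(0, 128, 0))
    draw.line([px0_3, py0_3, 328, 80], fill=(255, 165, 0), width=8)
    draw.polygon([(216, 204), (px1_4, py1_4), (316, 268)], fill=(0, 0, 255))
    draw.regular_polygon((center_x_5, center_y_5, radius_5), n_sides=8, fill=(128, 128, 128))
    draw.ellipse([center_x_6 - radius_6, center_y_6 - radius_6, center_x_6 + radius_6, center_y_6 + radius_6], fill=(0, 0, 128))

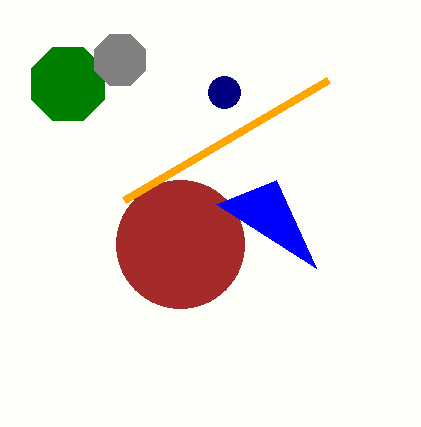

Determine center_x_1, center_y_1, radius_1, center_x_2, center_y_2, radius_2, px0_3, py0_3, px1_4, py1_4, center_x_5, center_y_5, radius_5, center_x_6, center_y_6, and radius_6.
center_x_1 = 180, center_y_1 = 244, radius_1 = 64, center_x_2 = 68, center_y_2 = 84, radius_2 = 40, px0_3 = 124, py0_3 = 200, px1_4 = 276, py1_4 = 180, center_x_5 = 120, center_y_5 = 60, radius_5 = 28, center_x_6 = 224, center_y_6 = 92, radius_6 = 16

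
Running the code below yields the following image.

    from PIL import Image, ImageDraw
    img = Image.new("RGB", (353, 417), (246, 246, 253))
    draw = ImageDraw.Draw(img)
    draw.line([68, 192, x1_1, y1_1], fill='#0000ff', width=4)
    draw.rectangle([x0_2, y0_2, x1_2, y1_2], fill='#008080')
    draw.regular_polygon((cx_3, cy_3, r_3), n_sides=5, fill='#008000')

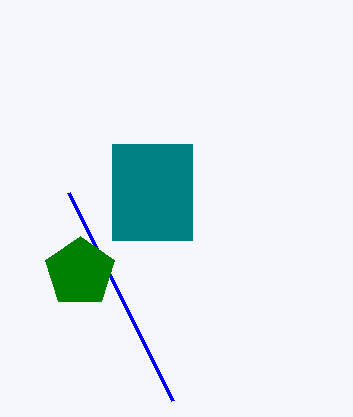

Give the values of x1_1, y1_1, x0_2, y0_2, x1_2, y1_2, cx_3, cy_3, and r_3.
x1_1 = 172, y1_1 = 400, x0_2 = 112, y0_2 = 144, x1_2 = 192, y1_2 = 240, cx_3 = 80, cy_3 = 272, r_3 = 36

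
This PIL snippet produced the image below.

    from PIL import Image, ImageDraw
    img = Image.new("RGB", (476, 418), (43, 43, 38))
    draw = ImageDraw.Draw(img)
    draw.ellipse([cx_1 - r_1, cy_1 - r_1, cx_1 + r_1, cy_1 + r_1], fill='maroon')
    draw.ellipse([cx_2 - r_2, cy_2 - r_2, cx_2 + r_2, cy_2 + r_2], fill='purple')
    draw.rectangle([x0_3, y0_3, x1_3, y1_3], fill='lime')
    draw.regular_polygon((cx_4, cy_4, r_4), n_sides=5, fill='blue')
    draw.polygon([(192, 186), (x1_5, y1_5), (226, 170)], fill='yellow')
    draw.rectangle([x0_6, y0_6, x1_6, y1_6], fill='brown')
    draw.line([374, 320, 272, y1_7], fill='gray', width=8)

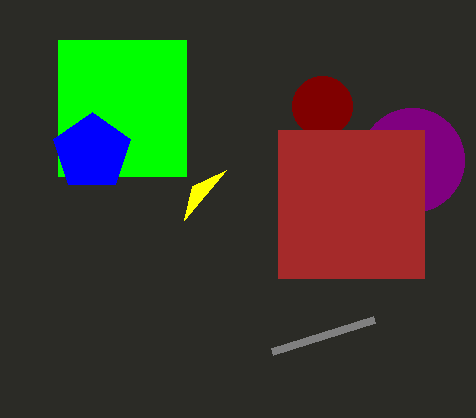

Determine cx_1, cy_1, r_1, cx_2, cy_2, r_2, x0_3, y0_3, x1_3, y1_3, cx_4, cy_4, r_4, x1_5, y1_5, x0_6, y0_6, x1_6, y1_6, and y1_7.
cx_1 = 322; cy_1 = 106; r_1 = 30; cx_2 = 412; cy_2 = 160; r_2 = 52; x0_3 = 58; y0_3 = 40; x1_3 = 186; y1_3 = 176; cx_4 = 92; cy_4 = 152; r_4 = 40; x1_5 = 184; y1_5 = 220; x0_6 = 278; y0_6 = 130; x1_6 = 424; y1_6 = 278; y1_7 = 352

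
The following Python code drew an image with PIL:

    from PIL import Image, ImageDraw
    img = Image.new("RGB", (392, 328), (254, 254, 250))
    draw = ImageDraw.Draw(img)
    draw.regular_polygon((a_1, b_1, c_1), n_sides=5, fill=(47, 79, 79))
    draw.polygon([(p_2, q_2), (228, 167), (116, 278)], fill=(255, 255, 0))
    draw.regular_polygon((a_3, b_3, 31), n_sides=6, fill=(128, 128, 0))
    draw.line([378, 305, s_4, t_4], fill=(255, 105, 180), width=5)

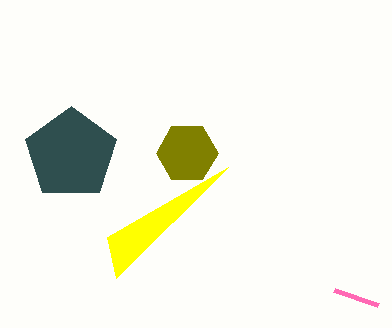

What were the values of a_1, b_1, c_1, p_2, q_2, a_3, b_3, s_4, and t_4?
a_1 = 71; b_1 = 154; c_1 = 48; p_2 = 107; q_2 = 237; a_3 = 187; b_3 = 153; s_4 = 334; t_4 = 290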